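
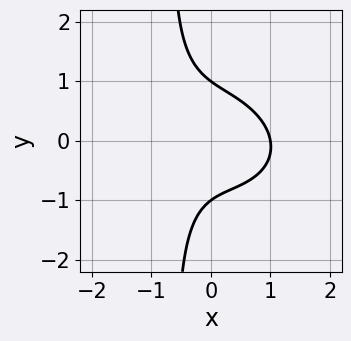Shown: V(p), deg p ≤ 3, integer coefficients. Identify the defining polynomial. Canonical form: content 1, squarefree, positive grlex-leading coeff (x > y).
2*x^3 + x^2*y + 3*x*y^2 + 2*y^2 - 2

(a) The degree is 3 — no degree-2 curve has this shape.
(b) Checking where it meets the axes: among the integer gridlines, it crosses the y-axis at y ∈ {-1, 1}; it meets the x-axis at x = 1 (among the integer gridlines).
(c) Fitting integer coefficients to these (and the overall shape) gives p.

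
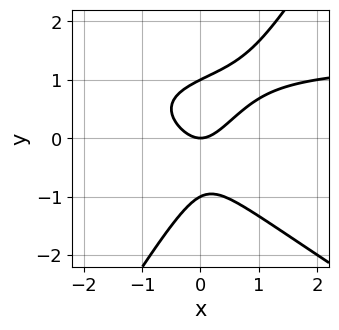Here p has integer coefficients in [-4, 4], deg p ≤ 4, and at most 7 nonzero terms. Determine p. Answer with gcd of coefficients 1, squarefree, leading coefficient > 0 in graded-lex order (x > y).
2*x^2*y + 2*x*y^2 - 2*y^3 - 3*x^2 + 2*y

The degree is 3 — the shape is more complex than any degree-2 curve.
Observable constraints: it meets the x-axis at x = 0 (among the integer gridlines); among the integer gridlines, it crosses the y-axis at y ∈ {-1, 0, 1}.
Assembling these constraints gives the stated polynomial.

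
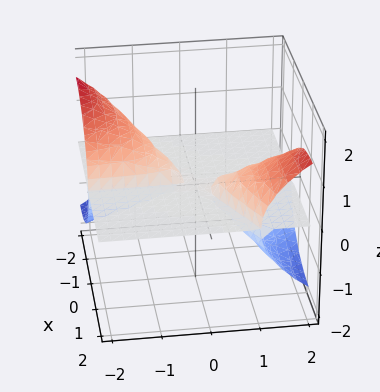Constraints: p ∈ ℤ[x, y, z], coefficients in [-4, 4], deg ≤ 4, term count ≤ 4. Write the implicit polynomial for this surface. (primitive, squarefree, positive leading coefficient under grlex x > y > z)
x^2*z - 2*x*y*z + 2*z^3

I count 3 distinct pieces. Treating them together as one polynomial.
deg p = 3. A generic line meets the surface in up to 3 points.
Against the integer gridlines: every point of the x-axis in the box is on the surface; the visible y-axis segment lies entirely on the surface; one z-axis crossing is at z = 0.
Together with the visible shape, these determine p as stated.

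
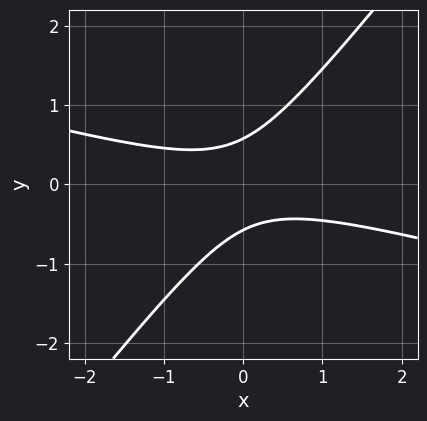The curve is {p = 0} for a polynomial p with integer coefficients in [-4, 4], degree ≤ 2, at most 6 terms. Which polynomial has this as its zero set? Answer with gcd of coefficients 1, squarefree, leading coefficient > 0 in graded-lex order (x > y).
x^2 + 3*x*y - 3*y^2 + 1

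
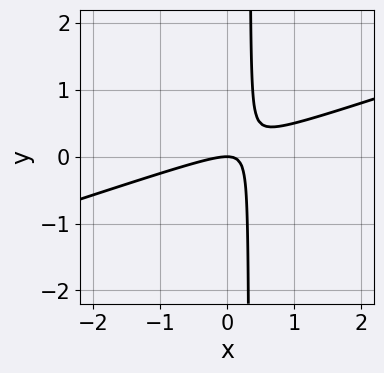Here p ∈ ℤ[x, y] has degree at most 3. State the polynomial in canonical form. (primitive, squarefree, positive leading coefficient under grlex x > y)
deg p = 2.
From the visible intercepts: one x-axis crossing is at x = 0; it meets the y-axis at y = 0 (among the integer gridlines).
Fitting integer coefficients to these (and the overall shape) gives p.

x^2 - 3*x*y + y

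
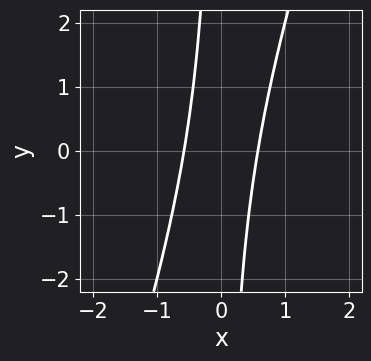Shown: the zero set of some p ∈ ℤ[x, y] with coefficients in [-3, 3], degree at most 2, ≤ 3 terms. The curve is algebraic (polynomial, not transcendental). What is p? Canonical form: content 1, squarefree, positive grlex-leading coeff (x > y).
3*x^2 - x*y - 1

1. deg p = 2. No degree-1 curve has this shape.
2. From the axis intercepts and sections: the curve avoids every integer y-axis point in the box.
3. Fitting integer coefficients to these (and the overall shape) gives p.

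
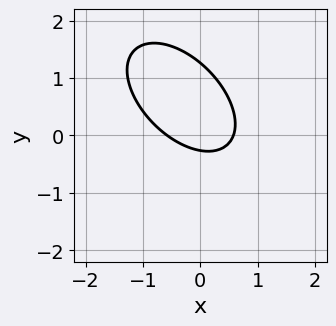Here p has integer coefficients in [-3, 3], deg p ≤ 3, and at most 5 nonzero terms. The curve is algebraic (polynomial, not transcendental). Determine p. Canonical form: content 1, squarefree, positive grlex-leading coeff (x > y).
3*x^2 + 3*x*y + 3*y^2 - 3*y - 1

1. deg p = 2. No degree-1 curve has this shape.
2. Putting this together gives p.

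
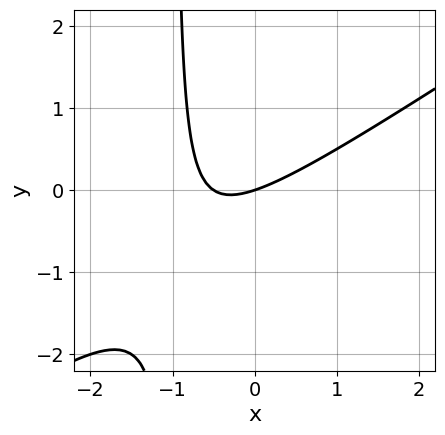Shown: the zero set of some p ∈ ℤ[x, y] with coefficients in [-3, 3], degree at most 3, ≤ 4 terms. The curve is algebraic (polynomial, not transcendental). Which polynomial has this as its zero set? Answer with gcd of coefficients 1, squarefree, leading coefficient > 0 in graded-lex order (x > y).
deg p = 2.
Reading off the gridlines: it crosses the x-axis at the gridline x = 0; it meets the y-axis at y = 0 (among the integer gridlines).
These observations pin down the coefficients.

2*x^2 - 3*x*y + x - 3*y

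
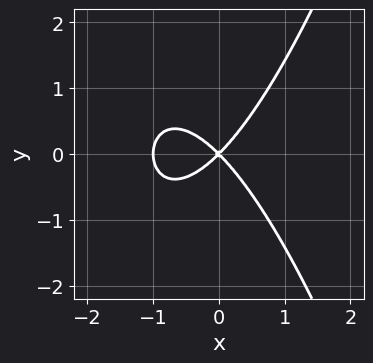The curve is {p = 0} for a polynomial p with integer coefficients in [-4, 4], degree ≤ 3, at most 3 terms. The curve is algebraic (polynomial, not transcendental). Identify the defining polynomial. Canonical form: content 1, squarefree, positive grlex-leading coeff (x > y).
1. Degree: the shape is more complex than any degree-2 curve, so deg p = 3.
2. Symmetries: the y ↦ −y reflection is a symmetry, so y appears only in even powers.
3. From the axis intercepts and sections: the x-axis gridline crossings are at x ∈ {-1, 0}; it meets the y-axis at y = 0 (among the integer gridlines).
4. Assembling these constraints gives the stated polynomial.

x^3 + x^2 - y^2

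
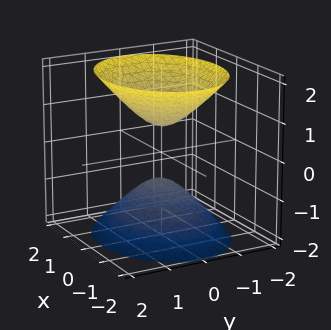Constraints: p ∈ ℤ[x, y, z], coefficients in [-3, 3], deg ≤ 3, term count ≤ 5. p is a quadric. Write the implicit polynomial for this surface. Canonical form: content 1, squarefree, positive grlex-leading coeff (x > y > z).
2*x^2 + 3*y^2 - 2*z^2 + 1

The picture has 2 separate pieces. Treating them together as one polynomial.
deg p = 2. Two sheets facing apart; a quadric.
Symmetries: it's symmetric under x → −x, forcing even powers of x; it's symmetric under y → −y, forcing even powers of y; it's symmetric under z → −z, forcing even powers of z.
Against the integer gridlines: it misses every integer gridline on the x-axis; the surface avoids every integer y-axis point in the box.
Fitting integer coefficients to these (and the overall shape) gives p.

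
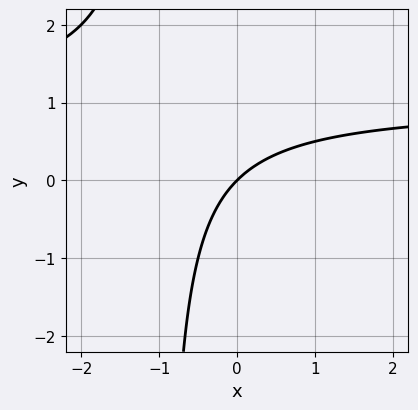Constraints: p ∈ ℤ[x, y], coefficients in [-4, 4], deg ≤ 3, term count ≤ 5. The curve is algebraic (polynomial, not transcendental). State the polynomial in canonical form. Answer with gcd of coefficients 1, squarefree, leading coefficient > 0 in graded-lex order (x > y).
x*y - x + y

(a) deg p = 2. The shape is more complex than any degree-1 curve.
(b) From the visible intercepts: one y-axis crossing is at y = 0; it crosses the x-axis at the gridline x = 0.
(c) Fitting integer coefficients to these (and the overall shape) gives p.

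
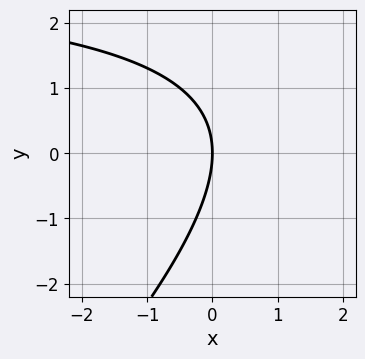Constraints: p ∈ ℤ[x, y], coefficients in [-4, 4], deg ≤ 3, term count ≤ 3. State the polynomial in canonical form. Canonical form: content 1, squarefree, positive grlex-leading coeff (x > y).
x*y - y^2 - 3*x

1. Degree: the shape is more complex than any degree-1 curve, so deg p = 2.
2. Reading off the gridlines: one y-axis crossing is at y = 0; one x-axis crossing is at x = 0.
3. Fitting integer coefficients to these (and the overall shape) gives p.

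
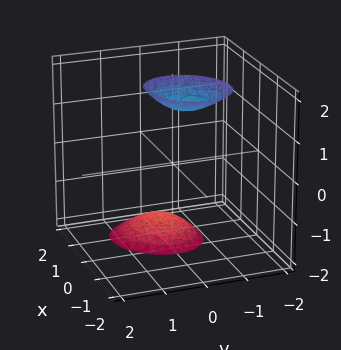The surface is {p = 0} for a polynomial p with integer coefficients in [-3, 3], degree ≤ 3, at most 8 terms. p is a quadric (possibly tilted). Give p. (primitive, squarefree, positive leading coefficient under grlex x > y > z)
I count 2 distinct pieces. They look like related sheets of one shape, so recover p as a whole.
deg p = 2. No degree-1 surface has this shape.
From the visible intercepts: it misses every integer gridline on the y-axis; no x-intercept at any integer in the box.
Together with the visible shape, these determine p as stated.

3*x^2 - x*y + 2*x*z + 3*y^2 - z^2 + 3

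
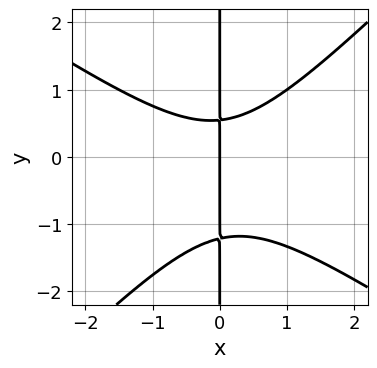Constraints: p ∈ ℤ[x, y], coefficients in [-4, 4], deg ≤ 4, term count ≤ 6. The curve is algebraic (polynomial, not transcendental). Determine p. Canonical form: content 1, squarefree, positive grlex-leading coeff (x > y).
(a) deg p = 3.
(b) From the visible intercepts: every point of the y-axis in the box is on the curve; it crosses the x-axis at the gridline x = 0.
(c) The integer polynomial consistent with all of this is the stated p.

2*x^3 + x^2*y - 3*x*y^2 - 2*x*y + 2*x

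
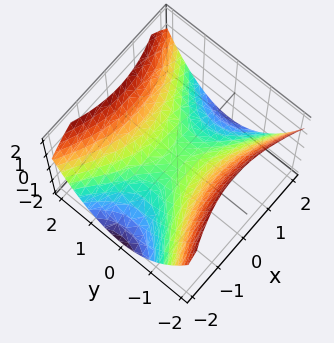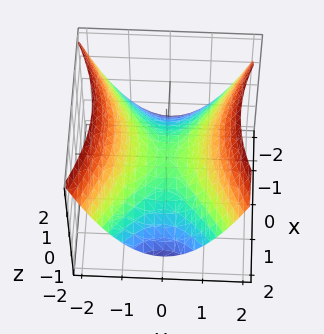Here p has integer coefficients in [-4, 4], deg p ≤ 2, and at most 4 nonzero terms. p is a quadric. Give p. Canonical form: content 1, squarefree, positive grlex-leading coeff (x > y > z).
First, deg p = 2. A saddle surface; a quadric.
Then, symmetries: mirror symmetry y ↦ −y ⇒ only even powers of y; mirror symmetry x ↦ −x ⇒ only even powers of x.
Next, against the integer gridlines: it meets the x-axis at x = 0 (among the integer gridlines); one z-axis crossing is at z = 0; one y-axis crossing is at y = 0.
Finally, solving for integer coefficients yields p as stated.

x^2 - 2*y^2 + 3*z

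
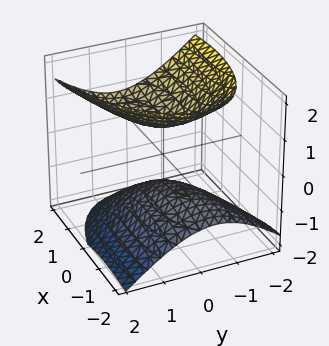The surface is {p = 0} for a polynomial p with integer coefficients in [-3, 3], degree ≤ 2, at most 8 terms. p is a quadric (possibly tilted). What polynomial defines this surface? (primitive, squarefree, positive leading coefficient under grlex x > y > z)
(a) I count 2 distinct pieces.
(b) deg p = 2.
(c) From the axis intercepts and sections: it misses every integer gridline on the y-axis; the surface avoids every integer x-axis point in the box.
(d) Solving for integer coefficients yields p as stated.

x^2 - x*y - 2*x*z + 3*y^2 - 3*z^2 + 2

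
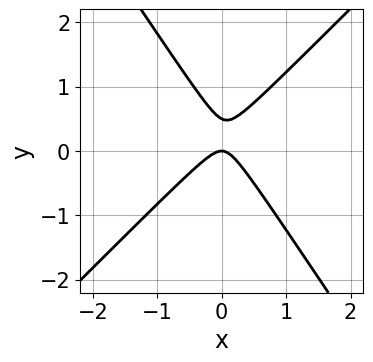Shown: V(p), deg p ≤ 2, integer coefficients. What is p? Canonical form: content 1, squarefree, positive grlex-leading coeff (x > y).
1. Degree: the shape is more complex than any degree-1 curve, so deg p = 2.
2. Checking where it meets the axes: it crosses the x-axis at the gridline x = 0; one y-axis crossing is at y = 0.
3. These observations pin down the coefficients.

3*x^2 - x*y - 2*y^2 + y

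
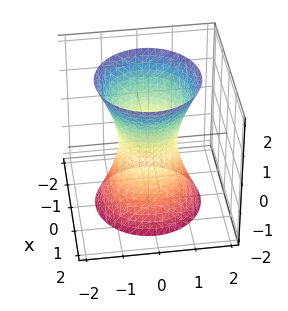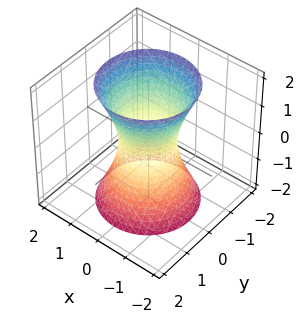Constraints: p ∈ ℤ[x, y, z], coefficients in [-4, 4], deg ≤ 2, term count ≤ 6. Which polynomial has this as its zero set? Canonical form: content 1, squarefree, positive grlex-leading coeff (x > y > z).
3*x^2 + 3*y^2 - z^2 - 2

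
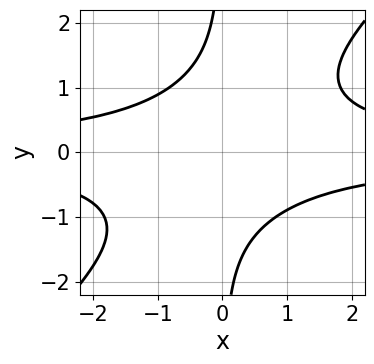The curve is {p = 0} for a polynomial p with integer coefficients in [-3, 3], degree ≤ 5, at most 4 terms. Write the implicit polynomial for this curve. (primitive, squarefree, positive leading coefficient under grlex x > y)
2*x^2*y^2 - 2*x*y^3 - 3

1. Degree: no degree-3 curve has this shape, so deg p = 4.
2. From the axis intercepts and sections: no x-intercept at any integer in the box; the curve avoids every integer y-axis point in the box.
3. Fitting integer coefficients to these (and the overall shape) gives p.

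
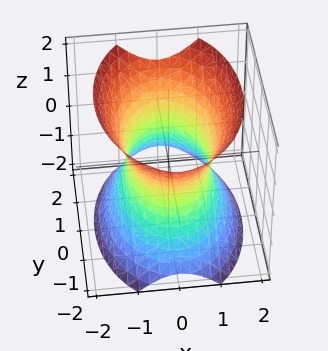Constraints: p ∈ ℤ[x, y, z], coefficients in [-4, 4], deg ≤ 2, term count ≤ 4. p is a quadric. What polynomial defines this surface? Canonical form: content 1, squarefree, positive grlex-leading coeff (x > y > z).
(a) deg p = 2.
(b) Symmetries: it's symmetric under x → −x, forcing even powers of x; it's symmetric under z → −z, forcing even powers of z; mirror symmetry y ↦ −y ⇒ only even powers of y.
(c) Against the integer gridlines: among the integer gridlines, it crosses the x-axis at x ∈ {-1, 1}; no z-intercept at any integer in the box.
(d) Putting this together gives p.

2*x^2 + y^2 - z^2 - 2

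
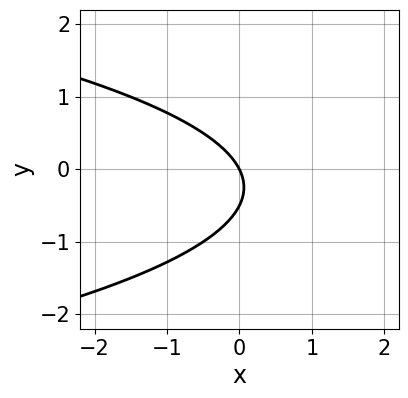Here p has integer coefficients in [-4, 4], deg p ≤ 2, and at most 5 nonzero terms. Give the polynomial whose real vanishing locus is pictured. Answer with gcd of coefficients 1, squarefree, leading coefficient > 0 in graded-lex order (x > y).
2*y^2 + 2*x + y

(a) deg p = 2.
(b) Reading off the gridlines: one y-axis crossing is at y = 0; it crosses the x-axis at the gridline x = 0.
(c) Matching integer coefficients to the picture gives p.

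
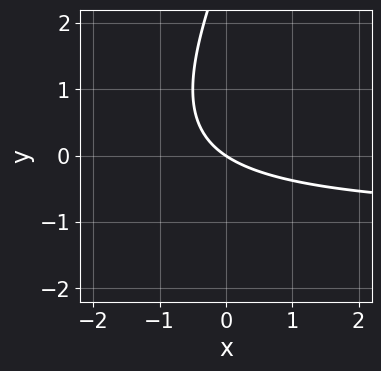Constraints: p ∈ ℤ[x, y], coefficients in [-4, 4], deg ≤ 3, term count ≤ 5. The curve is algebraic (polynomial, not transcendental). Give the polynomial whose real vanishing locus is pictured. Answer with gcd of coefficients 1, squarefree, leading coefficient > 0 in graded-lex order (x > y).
The degree is 2 — a generic line meets the curve in up to 2 points.
Against the integer gridlines: one x-axis crossing is at x = 0; it meets the y-axis at y = 0 (among the integer gridlines).
Together with the visible shape, these determine p as stated.

2*x*y - y^2 + 2*x + 3*y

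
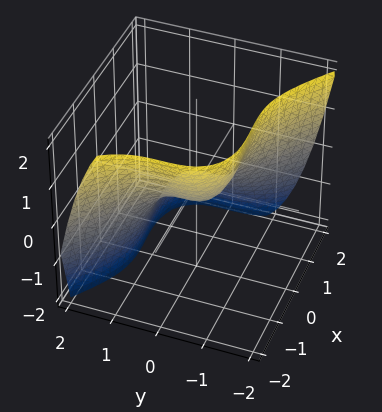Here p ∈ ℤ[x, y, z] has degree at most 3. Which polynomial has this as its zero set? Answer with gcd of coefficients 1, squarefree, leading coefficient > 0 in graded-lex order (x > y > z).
2*x^3 + x^2*z + 3*y^3 + 3*z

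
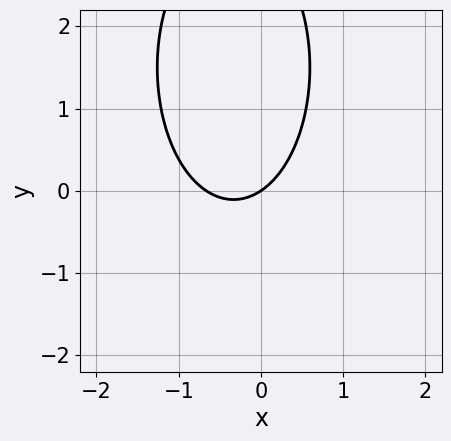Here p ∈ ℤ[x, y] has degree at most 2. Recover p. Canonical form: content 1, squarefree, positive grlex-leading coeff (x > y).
(a) deg p = 2. No degree-1 curve has this shape.
(b) Reading off the gridlines: one x-axis crossing is at x = 0; it crosses the y-axis at the gridline y = 0.
(c) Putting this together gives p.

3*x^2 + y^2 + 2*x - 3*y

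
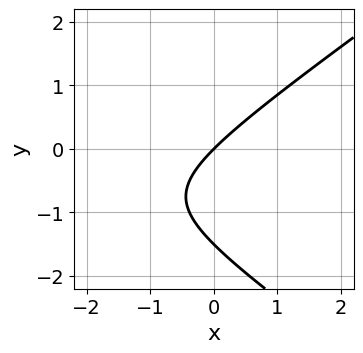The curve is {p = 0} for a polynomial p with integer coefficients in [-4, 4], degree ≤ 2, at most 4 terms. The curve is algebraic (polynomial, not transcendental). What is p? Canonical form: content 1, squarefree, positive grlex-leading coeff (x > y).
x^2 - 2*y^2 + 3*x - 3*y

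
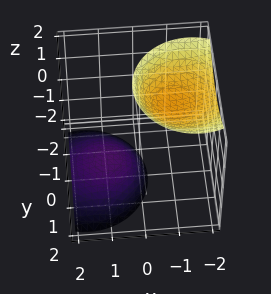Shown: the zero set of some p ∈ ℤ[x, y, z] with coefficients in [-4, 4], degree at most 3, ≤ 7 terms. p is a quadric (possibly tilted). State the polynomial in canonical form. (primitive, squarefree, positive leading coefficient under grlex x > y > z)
1. I count 2 distinct pieces. Treating them together as one polynomial.
2. Degree: a generic line meets the surface in up to 2 points, so deg p = 2.
3. Against the integer gridlines: no y-intercept at any integer in the box; no x-intercept at any integer in the box.
4. Fitting integer coefficients to these (and the overall shape) gives p.

2*x^2 + 3*x*z + 2*y^2 - z^2 + 3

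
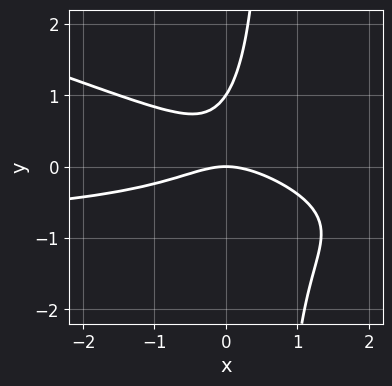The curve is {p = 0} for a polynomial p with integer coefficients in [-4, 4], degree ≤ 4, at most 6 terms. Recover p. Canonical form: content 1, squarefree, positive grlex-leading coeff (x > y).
First, degree: no degree-2 curve has this shape, so deg p = 3.
Next, reading off the gridlines: one x-axis crossing is at x = 0; among the integer gridlines, it crosses the y-axis at y ∈ {0, 1}.
Finally, the integer polynomial consistent with all of this is the stated p.

x^2*y + 3*x*y^2 + x^2 - 2*y^2 + 2*y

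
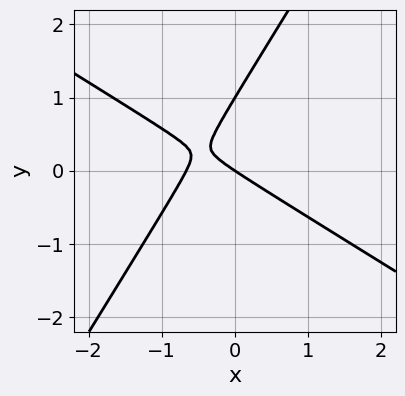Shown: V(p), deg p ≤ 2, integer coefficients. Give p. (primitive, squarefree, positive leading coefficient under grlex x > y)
(a) The degree is 2 — no degree-1 curve has this shape.
(b) Observable constraints: it crosses the x-axis at the gridline x = 0; the y-axis gridline crossings are at y ∈ {0, 1}.
(c) Putting this together gives p.

3*x^2 + 3*x*y - 3*y^2 + 2*x + 3*y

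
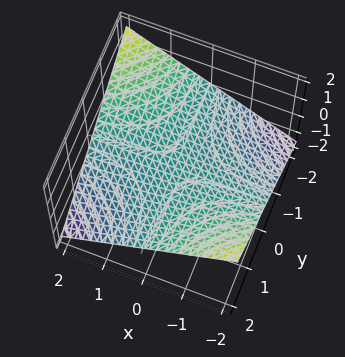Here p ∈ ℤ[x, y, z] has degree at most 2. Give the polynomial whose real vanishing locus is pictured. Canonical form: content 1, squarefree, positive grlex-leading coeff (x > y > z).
x*y + 3*z

First, the degree is 2 — a saddle surface; a quadric.
Then, from the axis intercepts and sections: one z-axis crossing is at z = 0; every point of the x-axis in the box is on the surface; every point of the y-axis in the box is on the surface.
Finally, fitting integer coefficients to these (and the overall shape) gives p.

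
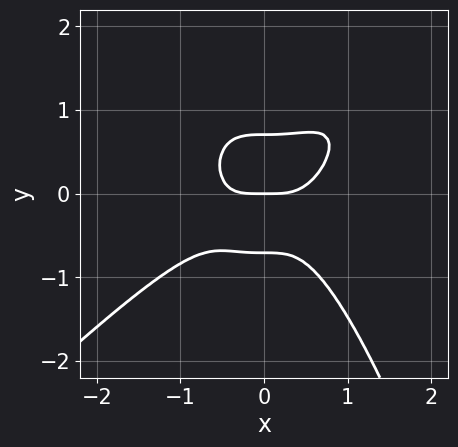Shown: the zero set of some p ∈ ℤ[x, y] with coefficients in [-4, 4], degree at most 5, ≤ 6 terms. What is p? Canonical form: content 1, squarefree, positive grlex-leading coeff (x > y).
(a) Degree: no degree-3 curve has this shape, so deg p = 4.
(b) From the axis intercepts and sections: it crosses the y-axis at the gridline y = 0; it crosses the x-axis at the gridline x = 0.
(c) Together with the visible shape, these determine p as stated.

2*x^4 - 2*x^3*y + 2*y^3 - y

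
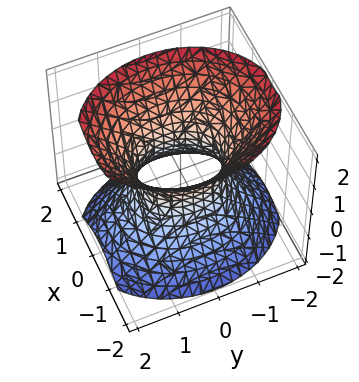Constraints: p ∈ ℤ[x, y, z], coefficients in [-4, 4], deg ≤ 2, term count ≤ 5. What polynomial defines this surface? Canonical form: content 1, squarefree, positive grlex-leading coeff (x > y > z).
(a) The degree is 2 — one connected sheet with a waist; a quadric.
(b) Symmetries: it's symmetric under x → −x, forcing even powers of x; it's symmetric under y → −y, forcing even powers of y; the z ↦ −z reflection is a symmetry, so z appears only in even powers.
(c) Checking where it meets the axes: the y-axis gridline crossings are at y ∈ {-1, 1}; it misses every integer gridline on the z-axis.
(d) Solving for integer coefficients yields p as stated.

3*x^2 + 2*y^2 - 2*z^2 - 2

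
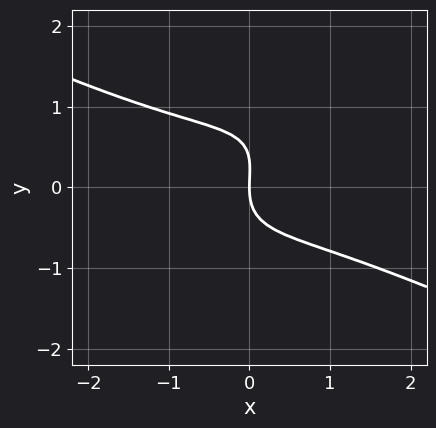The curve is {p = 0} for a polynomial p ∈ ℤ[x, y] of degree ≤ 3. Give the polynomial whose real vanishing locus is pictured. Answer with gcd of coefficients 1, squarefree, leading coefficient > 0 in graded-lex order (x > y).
x^3 - 3*x*y^2 + 3*y^3 - y^2 + 3*x

1. The degree is 3 — a generic line meets the curve in up to 3 points.
2. Reading off the gridlines: it crosses the y-axis at the gridline y = 0; it meets the x-axis at x = 0 (among the integer gridlines).
3. Fitting integer coefficients to these (and the overall shape) gives p.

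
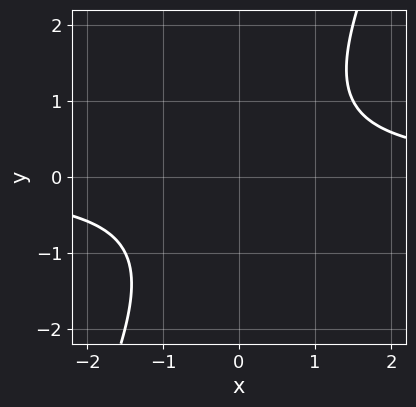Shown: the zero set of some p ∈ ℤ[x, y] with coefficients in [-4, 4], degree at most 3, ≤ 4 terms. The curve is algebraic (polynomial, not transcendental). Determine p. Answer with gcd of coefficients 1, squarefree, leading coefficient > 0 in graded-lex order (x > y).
deg p = 2.
From the visible intercepts: the curve avoids every integer y-axis point in the box; it misses every integer gridline on the x-axis.
Assembling these constraints gives the stated polynomial.

2*x*y - y^2 - 2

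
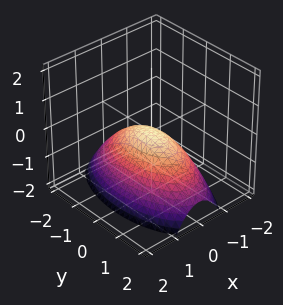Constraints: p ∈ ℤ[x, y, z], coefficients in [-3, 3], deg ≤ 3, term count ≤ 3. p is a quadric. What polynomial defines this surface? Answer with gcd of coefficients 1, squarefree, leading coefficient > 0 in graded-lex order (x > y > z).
3*x^2 + y^2 + 3*z

The degree is 2 — a paraboloid; a quadric.
Symmetries: mirror symmetry y ↦ −y ⇒ only even powers of y; mirror symmetry x ↦ −x ⇒ only even powers of x.
From the axis intercepts and sections: one z-axis crossing is at z = 0; it crosses the x-axis at the gridline x = 0.
Together with the visible shape, these determine p as stated.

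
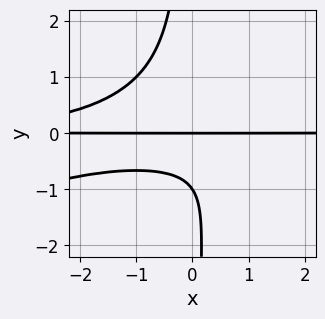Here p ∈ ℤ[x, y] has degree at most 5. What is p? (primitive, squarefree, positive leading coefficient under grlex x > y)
x^2*y^2 - 3*x*y^3 - 2*y^2 - 2*y

The degree is 4 — a generic line meets the curve in up to 4 points.
Checking where it meets the axes: among the integer gridlines, it crosses the y-axis at y ∈ {-1, 0}; the visible x-axis segment lies entirely on the curve.
Assembling these constraints gives the stated polynomial.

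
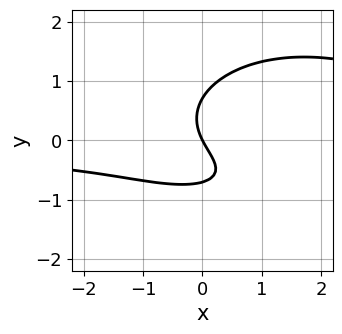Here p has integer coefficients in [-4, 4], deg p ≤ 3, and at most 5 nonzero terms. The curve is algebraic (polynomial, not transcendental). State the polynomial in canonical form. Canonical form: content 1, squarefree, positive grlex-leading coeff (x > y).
(a) deg p = 3. No degree-2 curve has this shape.
(b) Reading off the gridlines: it meets the x-axis at x = 0 (among the integer gridlines); it crosses the y-axis at the gridline y = 0.
(c) Putting this together gives p.

x^2*y + 2*y^3 - 2*x*y - 2*x - y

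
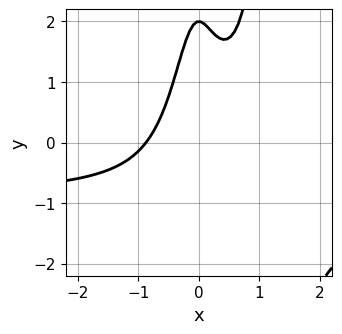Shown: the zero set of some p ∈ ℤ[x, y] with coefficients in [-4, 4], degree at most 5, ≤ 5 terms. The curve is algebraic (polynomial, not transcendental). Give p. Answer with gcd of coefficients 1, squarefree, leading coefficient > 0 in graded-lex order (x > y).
3*x^3*y + 3*x^3 - 3*x^2*y - y + 2

(a) deg p = 4. The shape is more complex than any degree-3 curve.
(b) Checking where it meets the axes: it crosses the y-axis at the gridline y = 2.
(c) Assembling these constraints gives the stated polynomial.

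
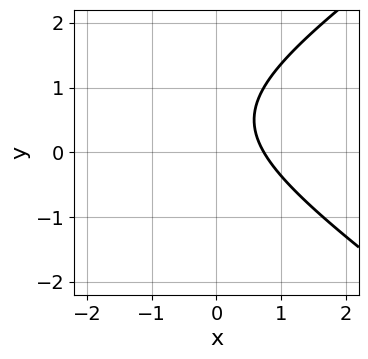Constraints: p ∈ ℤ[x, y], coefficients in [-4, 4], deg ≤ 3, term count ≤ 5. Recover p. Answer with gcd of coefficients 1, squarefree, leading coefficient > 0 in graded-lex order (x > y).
x^2 - 2*y^2 + 2*x + 2*y - 2

The degree is 2 — no degree-1 curve has this shape.
Against the integer gridlines: it misses every integer gridline on the y-axis.
Matching integer coefficients to the picture gives p.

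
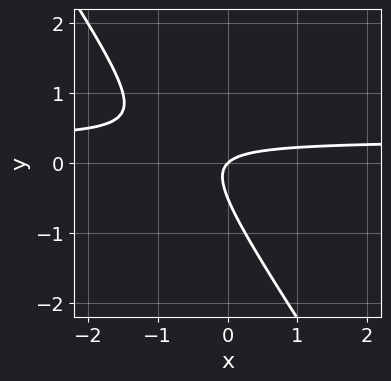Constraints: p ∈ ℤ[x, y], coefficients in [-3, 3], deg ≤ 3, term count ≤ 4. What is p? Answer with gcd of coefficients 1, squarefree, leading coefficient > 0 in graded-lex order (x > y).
1. Degree: a generic line meets the curve in up to 2 points, so deg p = 2.
2. Reading off the gridlines: it crosses the x-axis at the gridline x = 0; it crosses the y-axis at the gridline y = 0.
3. These observations pin down the coefficients.

3*x*y + 2*y^2 - x + y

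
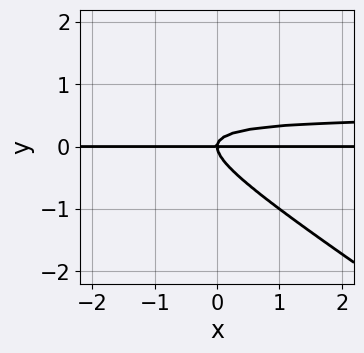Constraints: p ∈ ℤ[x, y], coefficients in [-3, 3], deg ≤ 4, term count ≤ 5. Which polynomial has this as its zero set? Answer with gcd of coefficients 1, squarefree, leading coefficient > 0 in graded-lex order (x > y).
2*x*y^2 + 3*y^3 - x*y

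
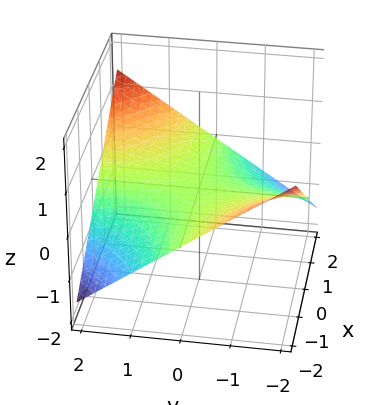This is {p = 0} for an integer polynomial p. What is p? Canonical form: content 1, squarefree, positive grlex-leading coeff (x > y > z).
deg p = 2. A hyperbolic paraboloid; a quadric.
Checking where it meets the axes: every point of the x-axis in the box is on the surface; the visible y-axis segment lies entirely on the surface; it meets the z-axis at z = 0 (among the integer gridlines).
The integer polynomial consistent with all of this is the stated p.

x*y - 3*z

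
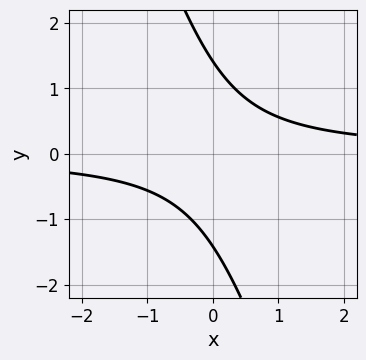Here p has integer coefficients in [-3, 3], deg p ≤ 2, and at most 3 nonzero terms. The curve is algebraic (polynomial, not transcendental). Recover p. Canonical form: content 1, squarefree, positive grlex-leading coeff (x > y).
First, deg p = 2.
Next, checking where it meets the axes: no x-intercept at any integer in the box.
Finally, putting this together gives p.

3*x*y + y^2 - 2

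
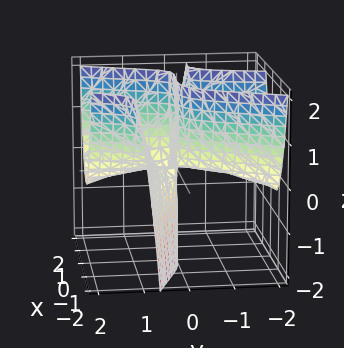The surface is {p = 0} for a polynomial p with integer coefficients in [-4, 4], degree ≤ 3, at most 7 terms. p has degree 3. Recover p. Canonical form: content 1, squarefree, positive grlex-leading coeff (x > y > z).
x^3 + 3*x^2*y - 2*x*y^2 - x^2 - 3*y*z

(a) deg p = 3.
(b) Reading off the gridlines: every point of the y-axis in the box is on the surface; every point of the z-axis in the box is on the surface; it meets the x-axis at x = 1 (among the integer gridlines).
(c) Putting this together gives p.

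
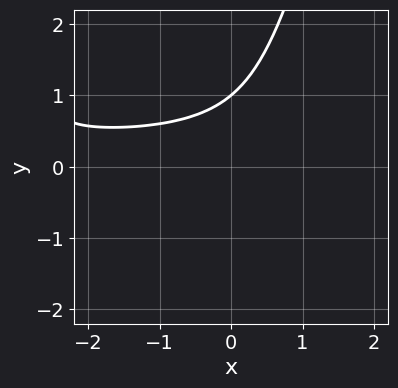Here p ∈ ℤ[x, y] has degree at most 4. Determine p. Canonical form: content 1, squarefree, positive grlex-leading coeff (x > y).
(a) The degree is 4 — a generic line meets the curve in up to 4 points.
(b) Reading off the gridlines: one y-axis crossing is at y = 1; no x-intercept at any integer in the box.
(c) Assembling these constraints gives the stated polynomial.

2*x^2*y^2 + 3*x*y^2 - 2*y^3 + 2*x*y + 2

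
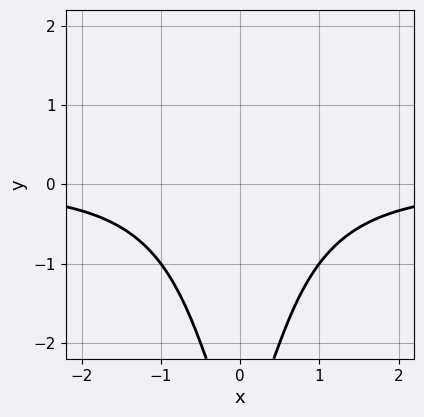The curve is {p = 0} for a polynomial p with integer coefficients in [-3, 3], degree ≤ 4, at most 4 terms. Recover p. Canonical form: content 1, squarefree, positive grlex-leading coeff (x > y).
2*x^2*y + y + 3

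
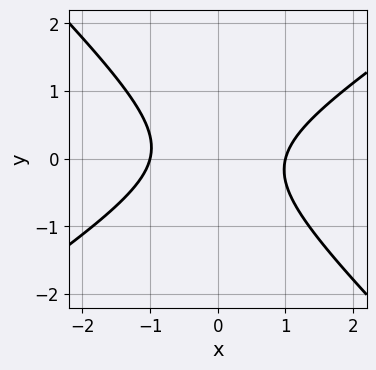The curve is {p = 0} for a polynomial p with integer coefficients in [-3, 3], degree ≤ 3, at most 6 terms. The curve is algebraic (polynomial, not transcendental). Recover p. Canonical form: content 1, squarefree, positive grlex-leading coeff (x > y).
2*x^2 - x*y - 3*y^2 - 2

First, the degree is 2 — a generic line meets the curve in up to 2 points.
Then, from the visible intercepts: no y-intercept at any integer in the box; among the integer gridlines, it crosses the x-axis at x ∈ {-1, 1}.
Finally, solving for integer coefficients yields p as stated.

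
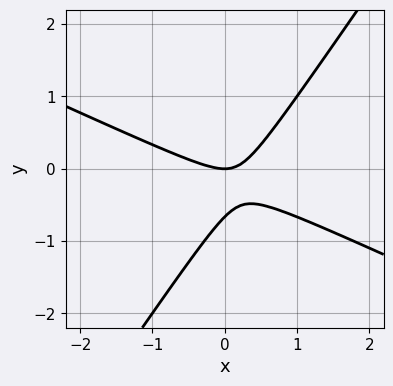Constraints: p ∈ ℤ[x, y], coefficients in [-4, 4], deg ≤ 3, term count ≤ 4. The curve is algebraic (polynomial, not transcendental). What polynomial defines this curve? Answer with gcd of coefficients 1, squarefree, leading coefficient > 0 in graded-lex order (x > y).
1. Degree: a generic line meets the curve in up to 2 points, so deg p = 2.
2. From the visible intercepts: it crosses the x-axis at the gridline x = 0; it meets the y-axis at y = 0 (among the integer gridlines).
3. The integer polynomial consistent with all of this is the stated p.

2*x^2 + 3*x*y - 3*y^2 - 2*y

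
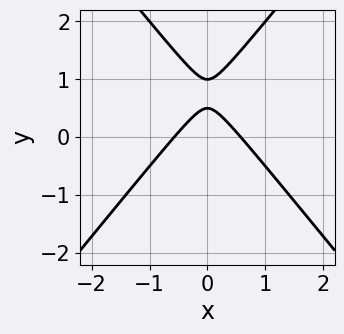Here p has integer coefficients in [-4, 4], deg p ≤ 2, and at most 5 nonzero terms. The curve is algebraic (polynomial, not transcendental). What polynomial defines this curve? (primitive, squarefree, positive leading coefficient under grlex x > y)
(a) deg p = 2.
(b) Symmetries: it's symmetric under x → −x, forcing even powers of x.
(c) Against the integer gridlines: one y-axis crossing is at y = 1.
(d) These observations pin down the coefficients.

3*x^2 - 2*y^2 + 3*y - 1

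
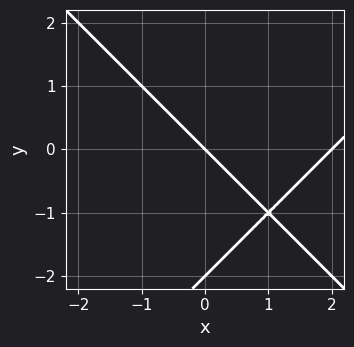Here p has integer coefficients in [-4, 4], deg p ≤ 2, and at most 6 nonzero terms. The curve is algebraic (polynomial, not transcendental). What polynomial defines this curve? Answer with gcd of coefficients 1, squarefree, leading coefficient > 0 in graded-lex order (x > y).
x^2 - y^2 - 2*x - 2*y

First, the degree is 2 — the shape is more complex than any degree-1 curve.
Next, checking where it meets the axes: the x-axis gridline crossings are at x ∈ {0, 2}; the y-axis gridline crossings are at y ∈ {-2, 0}.
Finally, these observations pin down the coefficients.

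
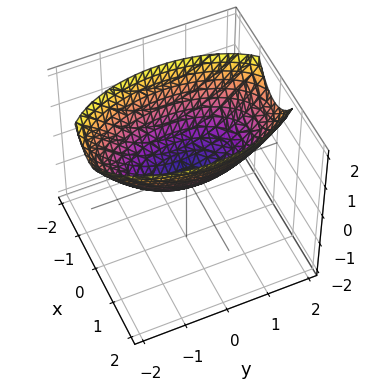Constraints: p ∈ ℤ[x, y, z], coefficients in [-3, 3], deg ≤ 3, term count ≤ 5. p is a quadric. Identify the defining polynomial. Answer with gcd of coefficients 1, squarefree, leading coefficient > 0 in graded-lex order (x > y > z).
(a) deg p = 2. A paraboloid; a quadric.
(b) Symmetries: mirror symmetry y ↦ −y ⇒ only even powers of y; the x ↦ −x reflection is a symmetry, so x appears only in even powers.
(c) From the visible intercepts: one x-axis crossing is at x = 0; it crosses the z-axis at the gridline z = 0; it crosses the y-axis at the gridline y = 0.
(d) Fitting integer coefficients to these (and the overall shape) gives p.

3*x^2 + y^2 - 3*z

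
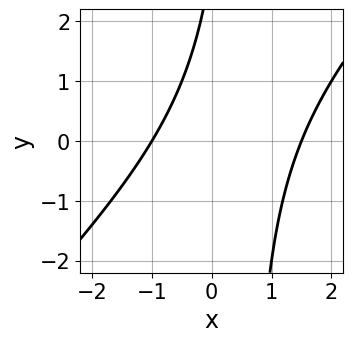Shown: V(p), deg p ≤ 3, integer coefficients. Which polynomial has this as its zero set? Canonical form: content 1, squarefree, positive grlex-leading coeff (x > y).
2*x^2 - 2*x*y - x + y - 3

1. Degree: no degree-1 curve has this shape, so deg p = 2.
2. From the axis intercepts and sections: the curve avoids every integer y-axis point in the box; one x-axis crossing is at x = -1.
3. Solving for integer coefficients yields p as stated.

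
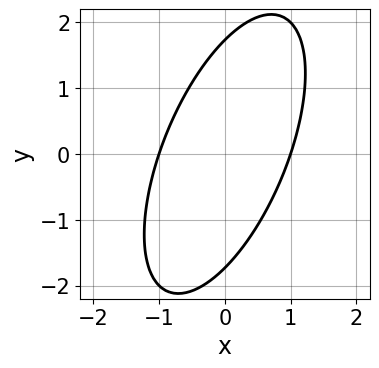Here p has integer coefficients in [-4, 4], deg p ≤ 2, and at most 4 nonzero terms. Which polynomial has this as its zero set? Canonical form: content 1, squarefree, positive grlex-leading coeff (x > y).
The degree is 2 — no degree-1 curve has this shape.
Reading off the gridlines: among the integer gridlines, it crosses the x-axis at x ∈ {-1, 1}.
Solving for integer coefficients yields p as stated.

3*x^2 - 2*x*y + y^2 - 3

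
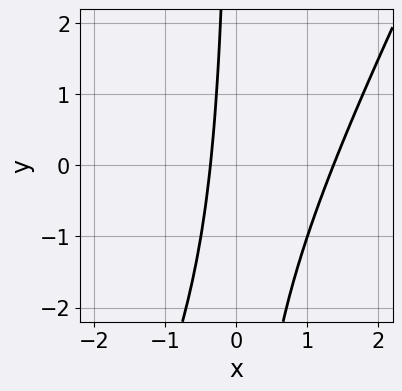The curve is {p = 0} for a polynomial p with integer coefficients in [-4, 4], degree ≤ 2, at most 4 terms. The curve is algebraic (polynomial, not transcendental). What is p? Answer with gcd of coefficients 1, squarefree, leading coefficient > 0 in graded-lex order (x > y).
1. The degree is 2 — no degree-1 curve has this shape.
2. Against the integer gridlines: no y-intercept at any integer in the box.
3. The integer polynomial consistent with all of this is the stated p.

2*x^2 - x*y - 2*x - 1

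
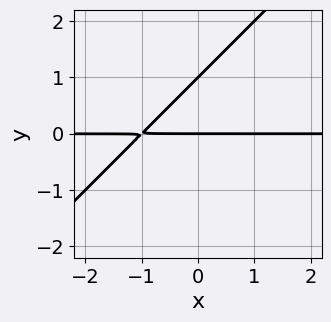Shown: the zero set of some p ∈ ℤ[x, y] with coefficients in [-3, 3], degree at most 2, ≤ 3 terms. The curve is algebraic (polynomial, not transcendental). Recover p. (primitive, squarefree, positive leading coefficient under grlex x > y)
x*y - y^2 + y

1. deg p = 2. The shape is more complex than any degree-1 curve.
2. From the axis intercepts and sections: among the integer gridlines, it crosses the y-axis at y ∈ {0, 1}; the visible x-axis segment lies entirely on the curve.
3. Putting this together gives p.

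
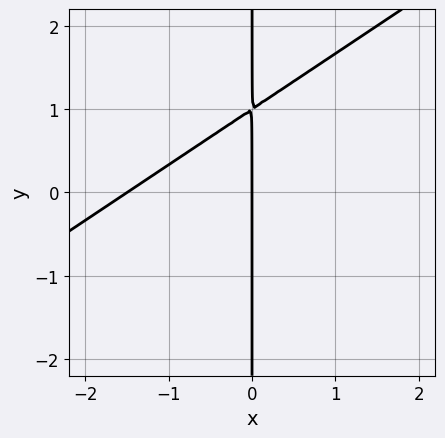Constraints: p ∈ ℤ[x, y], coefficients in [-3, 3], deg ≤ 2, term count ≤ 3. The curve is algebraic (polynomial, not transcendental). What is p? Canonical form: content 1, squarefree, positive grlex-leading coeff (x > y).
First, the degree is 2 — a generic line meets the curve in up to 2 points.
Next, checking where it meets the axes: it meets the x-axis at x = 0 (among the integer gridlines); the visible y-axis segment lies entirely on the curve.
Finally, these observations pin down the coefficients.

2*x^2 - 3*x*y + 3*x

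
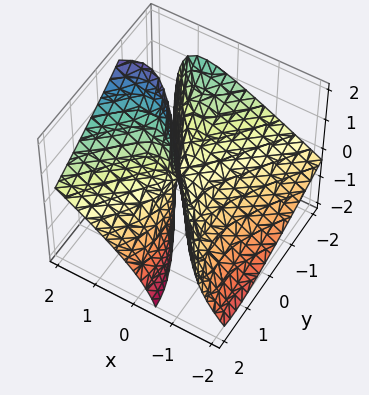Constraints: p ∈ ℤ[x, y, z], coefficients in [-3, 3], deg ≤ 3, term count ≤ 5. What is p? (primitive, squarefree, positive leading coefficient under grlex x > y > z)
Degree: no degree-1 surface has this shape, so deg p = 2.
Observable constraints: one y-axis crossing is at y = 0; one z-axis crossing is at z = 0.
Putting this together gives p.

2*x^2 - 3*x*z - y^2 - 2*y*z + z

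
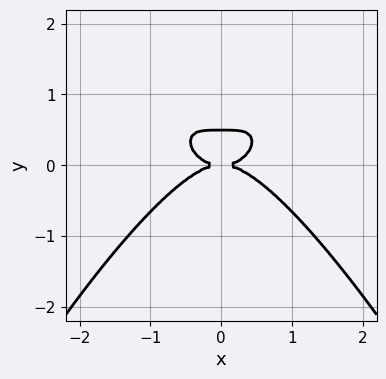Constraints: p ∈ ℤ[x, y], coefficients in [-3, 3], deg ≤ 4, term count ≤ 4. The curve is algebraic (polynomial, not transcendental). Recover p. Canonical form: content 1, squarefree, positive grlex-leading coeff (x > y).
x^4 + 2*y^3 - y^2

deg p = 4. A generic line meets the curve in up to 4 points.
Symmetries: mirror symmetry x ↦ −x ⇒ only even powers of x.
Observable constraints: it meets the y-axis at y = 0 (among the integer gridlines); one x-axis crossing is at x = 0.
These observations pin down the coefficients.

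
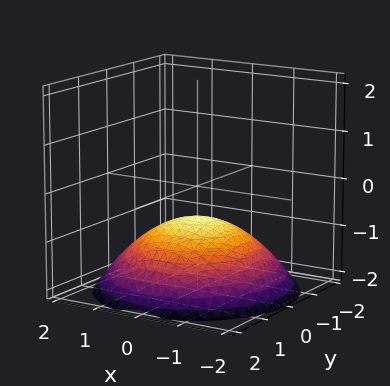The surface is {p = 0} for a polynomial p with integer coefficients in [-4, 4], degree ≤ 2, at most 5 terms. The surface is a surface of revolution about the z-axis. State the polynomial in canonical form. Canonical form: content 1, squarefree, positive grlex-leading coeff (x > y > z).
deg p = 2. A generic line meets the surface in up to 2 points.
Symmetries: the surface is invariant under rotation about z: p = q(x² + y², z).
Observable constraints: a circular section at z = -1 has radius exactly 1; no x-intercept at any integer in the box; no y-intercept at any integer in the box.
Putting this together gives p.

x^2 + y^2 + 3*z + 2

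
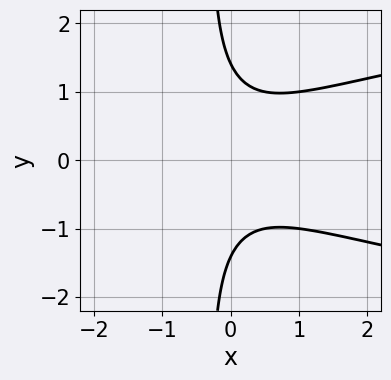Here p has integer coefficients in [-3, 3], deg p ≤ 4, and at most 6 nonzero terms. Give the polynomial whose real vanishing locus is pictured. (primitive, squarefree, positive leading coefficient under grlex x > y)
3*x*y^2 - 2*x^2 + y^2 - 2

Degree: no degree-2 curve has this shape, so deg p = 3.
Symmetries: the y ↦ −y reflection is a symmetry, so y appears only in even powers.
Checking where it meets the axes: no x-intercept at any integer in the box.
Assembling these constraints gives the stated polynomial.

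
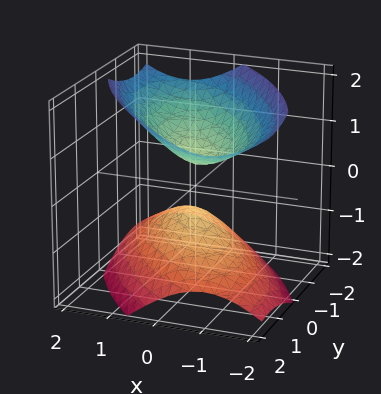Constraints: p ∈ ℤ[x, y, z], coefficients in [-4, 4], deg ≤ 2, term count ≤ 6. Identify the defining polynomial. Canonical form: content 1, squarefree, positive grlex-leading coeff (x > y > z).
1. The picture has 2 separate pieces.
2. deg p = 2.
3. Checking where it meets the axes: it misses every integer gridline on the x-axis; no y-intercept at any integer in the box.
4. These observations pin down the coefficients.

3*x^2 + 3*x*y + 2*y^2 - 3*z^2 + 1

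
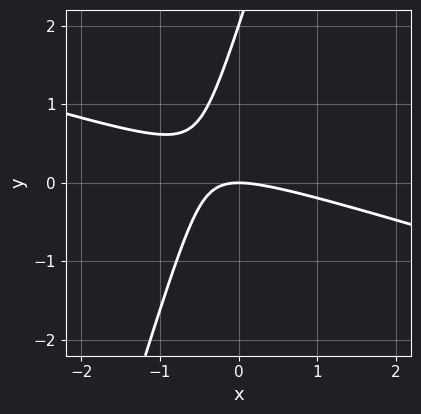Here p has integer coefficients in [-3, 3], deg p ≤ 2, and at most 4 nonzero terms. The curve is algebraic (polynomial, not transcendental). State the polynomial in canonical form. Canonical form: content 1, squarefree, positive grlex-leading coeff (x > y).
(a) Degree: the shape is more complex than any degree-1 curve, so deg p = 2.
(b) From the visible intercepts: among the integer gridlines, it crosses the y-axis at y ∈ {0, 2}; it crosses the x-axis at the gridline x = 0.
(c) The integer polynomial consistent with all of this is the stated p.

x^2 + 3*x*y - y^2 + 2*y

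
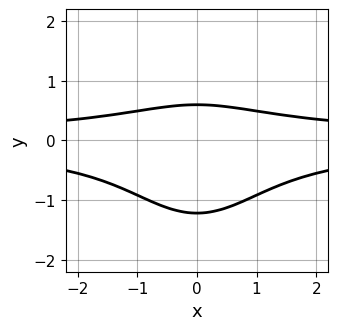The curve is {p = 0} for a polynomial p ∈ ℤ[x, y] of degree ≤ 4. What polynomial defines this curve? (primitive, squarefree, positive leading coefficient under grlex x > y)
3*x^2*y^2 + y^4 + 3*y^2 + 3*y - 3

1. Degree: a generic line meets the curve in up to 4 points, so deg p = 4.
2. Symmetries: mirror symmetry x ↦ −x ⇒ only even powers of x.
3. Reading off the gridlines: the curve avoids every integer x-axis point in the box.
4. Solving for integer coefficients yields p as stated.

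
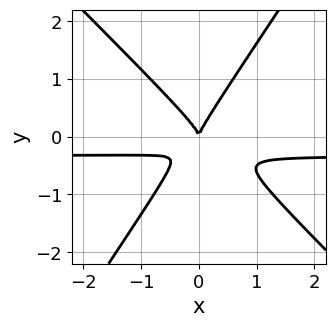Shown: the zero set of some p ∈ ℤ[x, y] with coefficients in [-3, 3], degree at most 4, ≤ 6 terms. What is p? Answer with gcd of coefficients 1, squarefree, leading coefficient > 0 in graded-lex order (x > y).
The degree is 3 — a generic line meets the curve in up to 3 points.
Checking where it meets the axes: one y-axis crossing is at y = 0; it crosses the x-axis at the gridline x = 0.
Together with the visible shape, these determine p as stated.

3*x^2*y + x*y^2 - 2*y^3 + x^2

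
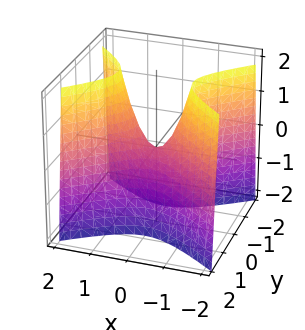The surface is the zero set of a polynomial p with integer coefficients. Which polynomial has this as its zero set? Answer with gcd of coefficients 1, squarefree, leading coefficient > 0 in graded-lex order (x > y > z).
deg p = 2. A saddle surface; a quadric.
Symmetries: the y ↦ −y reflection is a symmetry, so y appears only in even powers; the x ↦ −x reflection is a symmetry, so x appears only in even powers.
Observable constraints: it crosses the x-axis at the gridline x = 0; one y-axis crossing is at y = 0; it crosses the z-axis at the gridline z = 0.
Putting this together gives p.

2*x^2 - 3*y^2 - z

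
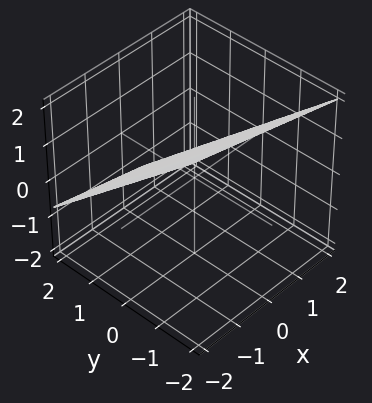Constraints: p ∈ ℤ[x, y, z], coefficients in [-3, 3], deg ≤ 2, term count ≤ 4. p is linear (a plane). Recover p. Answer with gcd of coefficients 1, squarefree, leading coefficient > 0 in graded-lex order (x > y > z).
First, deg p = 1.
Next, from the visible intercepts: it crosses the x-axis at the gridline x = 2.
Finally, fitting integer coefficients to these (and the overall shape) gives p.

x + 3*y + 3*z - 2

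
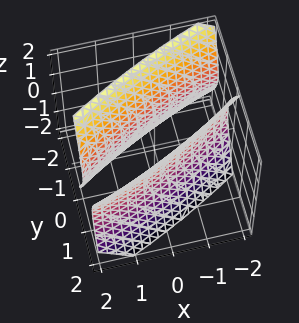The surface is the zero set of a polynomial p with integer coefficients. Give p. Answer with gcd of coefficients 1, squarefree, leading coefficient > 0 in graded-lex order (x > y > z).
There are 2 components. They look like related sheets of one shape, so recover p as a whole.
deg p = 2. The shape is more complex than any degree-1 surface.
Reading off the gridlines: it misses every integer gridline on the z-axis.
The integer polynomial consistent with all of this is the stated p.

x^2 - 3*x*y + 3*y^2 - z^2 - 2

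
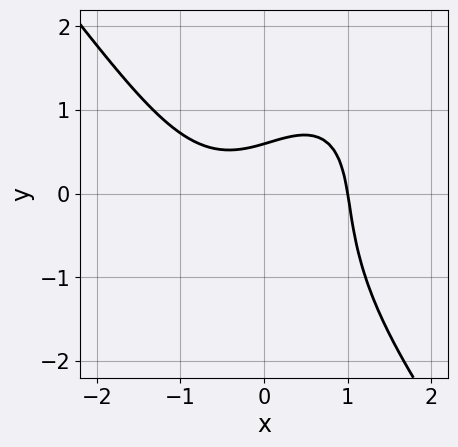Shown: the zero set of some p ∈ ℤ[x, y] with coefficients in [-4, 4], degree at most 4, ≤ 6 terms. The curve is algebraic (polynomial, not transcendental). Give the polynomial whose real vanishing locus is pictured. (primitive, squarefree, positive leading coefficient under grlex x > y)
2*x^3 + y^3 - 2*x*y + 3*y - 2

(a) Degree: a generic line meets the curve in up to 3 points, so deg p = 3.
(b) Observable constraints: it meets the x-axis at x = 1 (among the integer gridlines).
(c) The integer polynomial consistent with all of this is the stated p.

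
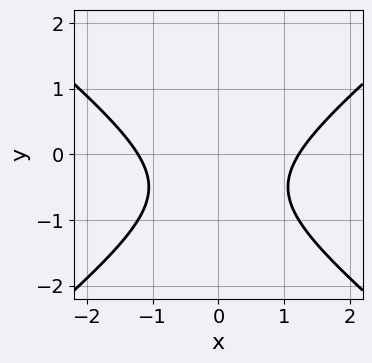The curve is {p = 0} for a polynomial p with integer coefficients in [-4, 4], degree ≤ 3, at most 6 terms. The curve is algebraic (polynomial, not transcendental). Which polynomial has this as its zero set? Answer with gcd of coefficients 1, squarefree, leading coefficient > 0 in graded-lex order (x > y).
1. The degree is 2 — no degree-1 curve has this shape.
2. Symmetries: mirror symmetry x ↦ −x ⇒ only even powers of x.
3. Checking where it meets the axes: it misses every integer gridline on the y-axis.
4. The integer polynomial consistent with all of this is the stated p.

2*x^2 - 3*y^2 - 3*y - 3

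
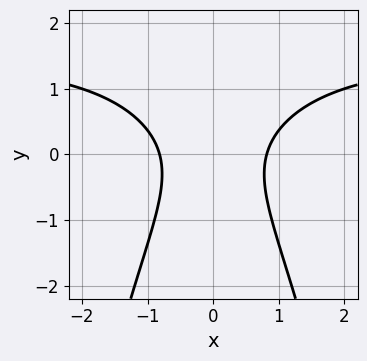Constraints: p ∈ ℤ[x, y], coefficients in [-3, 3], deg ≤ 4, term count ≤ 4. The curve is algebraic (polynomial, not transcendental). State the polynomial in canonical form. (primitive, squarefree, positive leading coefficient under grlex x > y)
The degree is 3 — a generic line meets the curve in up to 3 points.
Symmetries: the x ↦ −x reflection is a symmetry, so x appears only in even powers.
Observable constraints: the curve avoids every integer y-axis point in the box.
These observations pin down the coefficients.

2*x^2*y - 3*x^2 + 2*y^2 + 2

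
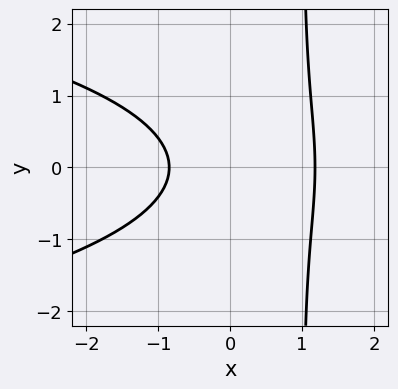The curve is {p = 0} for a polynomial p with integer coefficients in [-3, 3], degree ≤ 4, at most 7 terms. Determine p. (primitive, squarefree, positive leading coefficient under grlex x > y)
(a) Degree: the shape is more complex than any degree-2 curve, so deg p = 3.
(b) Symmetries: it's symmetric under y → −y, forcing even powers of y.
(c) Checking where it meets the axes: the curve avoids every integer y-axis point in the box.
(d) Putting this together gives p.

3*x*y^2 + 3*x^2 - 3*y^2 - x - 3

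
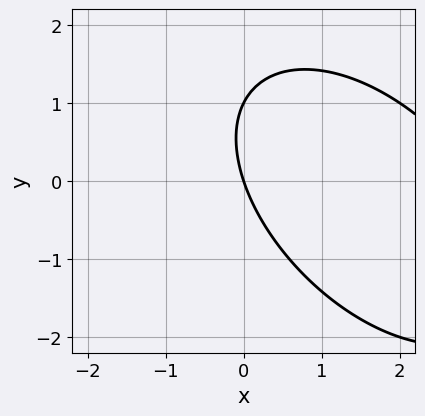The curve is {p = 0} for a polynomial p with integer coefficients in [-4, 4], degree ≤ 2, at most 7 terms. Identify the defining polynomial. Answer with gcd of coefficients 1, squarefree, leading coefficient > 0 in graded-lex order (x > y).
x^2 + x*y + y^2 - 3*x - y

First, the degree is 2 — a generic line meets the curve in up to 2 points.
Next, from the visible intercepts: the y-axis gridline crossings are at y ∈ {0, 1}; it meets the x-axis at x = 0 (among the integer gridlines).
Finally, these observations pin down the coefficients.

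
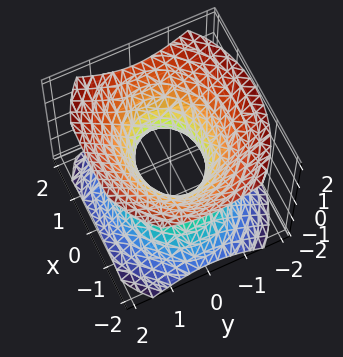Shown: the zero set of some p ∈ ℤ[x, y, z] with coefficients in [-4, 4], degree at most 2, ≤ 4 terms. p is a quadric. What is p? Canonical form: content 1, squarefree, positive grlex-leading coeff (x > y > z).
2*x^2 + 3*y^2 - 3*z^2 - 2

First, degree: an hourglass — one-sheet hyperboloid; a quadric, so deg p = 2.
Next, symmetries: mirror symmetry x ↦ −x ⇒ only even powers of x; the y ↦ −y reflection is a symmetry, so y appears only in even powers; the z ↦ −z reflection is a symmetry, so z appears only in even powers.
Next, checking where it meets the axes: the x-axis gridline crossings are at x ∈ {-1, 1}; it misses every integer gridline on the z-axis.
Finally, matching integer coefficients to the picture gives p.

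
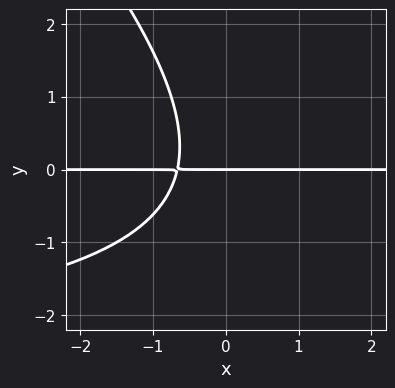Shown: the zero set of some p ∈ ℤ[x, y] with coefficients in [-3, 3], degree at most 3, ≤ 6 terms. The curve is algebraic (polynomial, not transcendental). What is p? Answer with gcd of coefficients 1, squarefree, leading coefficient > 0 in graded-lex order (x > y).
x*y^2 + y^3 + 3*x*y + 2*y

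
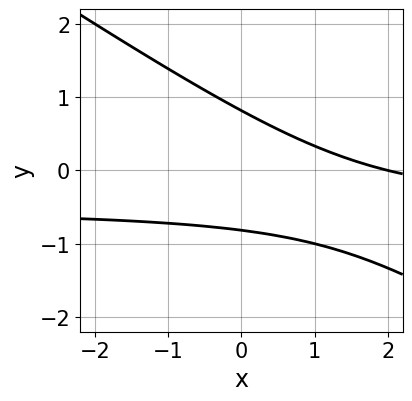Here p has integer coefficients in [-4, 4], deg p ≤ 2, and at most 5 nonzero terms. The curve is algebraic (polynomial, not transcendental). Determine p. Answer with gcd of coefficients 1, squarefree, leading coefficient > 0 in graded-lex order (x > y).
2*x*y + 3*y^2 + x - 2

(a) deg p = 2.
(b) Observable constraints: one x-axis crossing is at x = 2.
(c) Matching integer coefficients to the picture gives p.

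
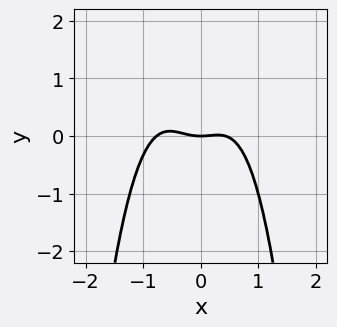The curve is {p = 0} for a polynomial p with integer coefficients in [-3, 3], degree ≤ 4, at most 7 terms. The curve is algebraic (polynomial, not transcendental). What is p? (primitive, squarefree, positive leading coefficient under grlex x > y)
3*x^4 + x^3 + x^2*y - x^2 + 2*y

Degree: no degree-3 curve has this shape, so deg p = 4.
From the visible intercepts: one y-axis crossing is at y = 0; one x-axis crossing is at x = 0.
Together with the visible shape, these determine p as stated.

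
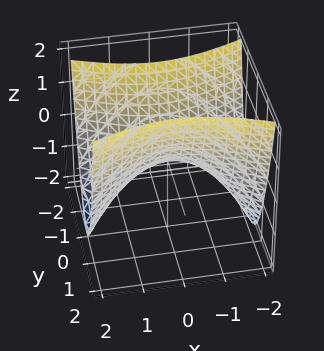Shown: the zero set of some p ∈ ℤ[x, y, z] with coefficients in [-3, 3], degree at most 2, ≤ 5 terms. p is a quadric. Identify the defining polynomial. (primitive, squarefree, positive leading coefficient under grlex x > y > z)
x^2 - 3*y^2 + 2*z

(a) deg p = 2. A hyperbolic paraboloid; a quadric.
(b) Symmetries: it's symmetric under x → −x, forcing even powers of x; mirror symmetry y ↦ −y ⇒ only even powers of y.
(c) Reading off the gridlines: it crosses the x-axis at the gridline x = 0; it crosses the z-axis at the gridline z = 0.
(d) Fitting integer coefficients to these (and the overall shape) gives p.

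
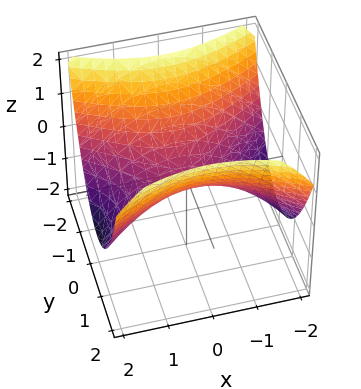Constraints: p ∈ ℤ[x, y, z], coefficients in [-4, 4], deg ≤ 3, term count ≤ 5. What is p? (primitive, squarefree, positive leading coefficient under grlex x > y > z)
First, deg p = 2. A hyperbolic paraboloid; a quadric.
Next, symmetries: the y ↦ −y reflection is a symmetry, so y appears only in even powers; the x ↦ −x reflection is a symmetry, so x appears only in even powers.
Next, observable constraints: it meets the y-axis at y = 0 (among the integer gridlines); it crosses the z-axis at the gridline z = 0.
Finally, solving for integer coefficients yields p as stated.

x^2 - 2*y^2 + 3*z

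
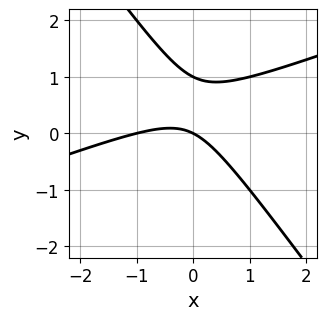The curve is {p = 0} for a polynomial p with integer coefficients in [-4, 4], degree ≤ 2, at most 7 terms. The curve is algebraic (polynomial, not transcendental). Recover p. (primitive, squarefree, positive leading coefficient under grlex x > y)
1. deg p = 2.
2. Observable constraints: among the integer gridlines, it crosses the x-axis at x ∈ {-1, 0}; among the integer gridlines, it crosses the y-axis at y ∈ {0, 1}.
3. Fitting integer coefficients to these (and the overall shape) gives p.

x^2 - 2*x*y - 2*y^2 + x + 2*y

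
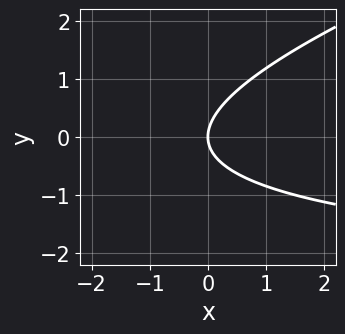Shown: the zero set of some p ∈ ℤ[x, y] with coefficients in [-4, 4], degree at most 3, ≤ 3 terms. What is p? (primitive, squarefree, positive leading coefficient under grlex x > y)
1. deg p = 2. A generic line meets the curve in up to 2 points.
2. Reading off the gridlines: it crosses the x-axis at the gridline x = 0; it crosses the y-axis at the gridline y = 0.
3. Together with the visible shape, these determine p as stated.

x*y - 3*y^2 + 3*x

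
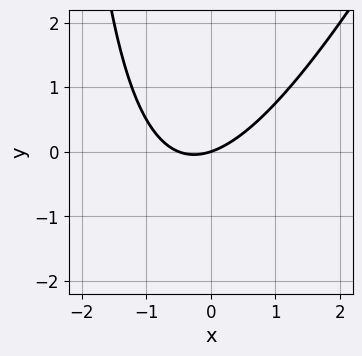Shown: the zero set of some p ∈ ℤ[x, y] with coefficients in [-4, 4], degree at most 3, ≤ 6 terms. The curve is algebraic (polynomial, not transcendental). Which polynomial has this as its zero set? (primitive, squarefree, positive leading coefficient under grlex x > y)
2*x^2 - x*y + x - 3*y

First, the degree is 2 — a generic line meets the curve in up to 2 points.
Next, from the visible intercepts: one x-axis crossing is at x = 0; it crosses the y-axis at the gridline y = 0.
Finally, solving for integer coefficients yields p as stated.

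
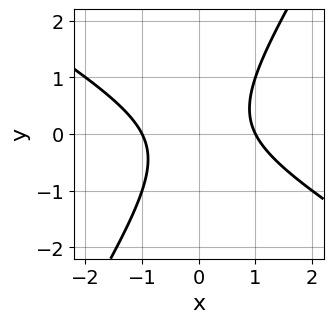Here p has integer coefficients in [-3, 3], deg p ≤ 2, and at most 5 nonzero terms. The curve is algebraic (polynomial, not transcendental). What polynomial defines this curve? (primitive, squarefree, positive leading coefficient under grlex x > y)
x^2 + x*y - y^2 - 1

1. The degree is 2 — a generic line meets the curve in up to 2 points.
2. From the visible intercepts: among the integer gridlines, it crosses the x-axis at x ∈ {-1, 1}; the curve avoids every integer y-axis point in the box.
3. Fitting integer coefficients to these (and the overall shape) gives p.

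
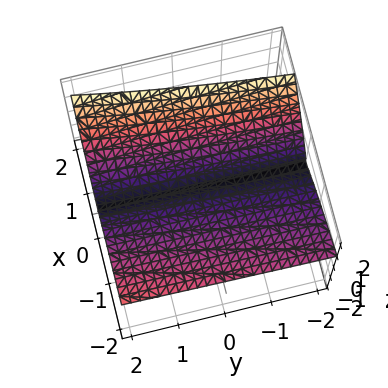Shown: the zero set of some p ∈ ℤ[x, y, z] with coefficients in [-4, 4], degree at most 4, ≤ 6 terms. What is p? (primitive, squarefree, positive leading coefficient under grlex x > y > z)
x*y*z - 3*x*z^2 + 3*z^3 - 3*x^2

First, the degree is 3 — the shape is more complex than any degree-2 surface.
Then, against the integer gridlines: it meets the x-axis at x = 0 (among the integer gridlines); every point of the y-axis in the box is on the surface; one z-axis crossing is at z = 0.
Finally, fitting integer coefficients to these (and the overall shape) gives p.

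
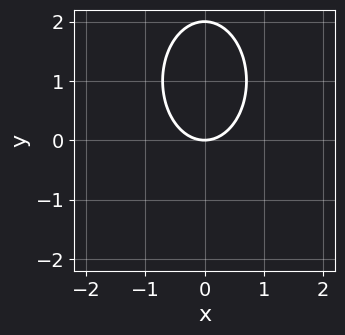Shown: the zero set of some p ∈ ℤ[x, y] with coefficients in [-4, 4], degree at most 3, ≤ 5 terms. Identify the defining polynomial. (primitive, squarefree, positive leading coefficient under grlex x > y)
2*x^2 + y^2 - 2*y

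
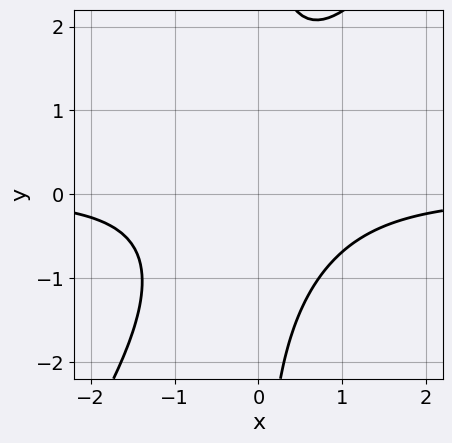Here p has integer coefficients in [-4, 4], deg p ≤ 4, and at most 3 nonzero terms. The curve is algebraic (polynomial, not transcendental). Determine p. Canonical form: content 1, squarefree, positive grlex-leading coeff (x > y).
3*x^2*y - 2*x*y^2 + 3

1. Degree: the shape is more complex than any degree-2 curve, so deg p = 3.
2. Checking where it meets the axes: the curve avoids every integer x-axis point in the box; the curve avoids every integer y-axis point in the box.
3. Putting this together gives p.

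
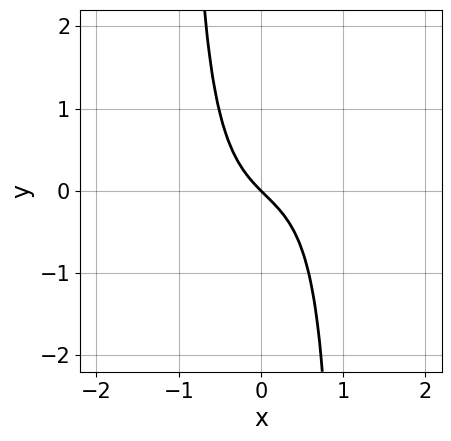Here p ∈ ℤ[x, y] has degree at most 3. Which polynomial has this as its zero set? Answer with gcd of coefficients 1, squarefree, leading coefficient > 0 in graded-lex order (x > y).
3*x^3 - 3*x^2*y - x^2 + 3*x + 3*y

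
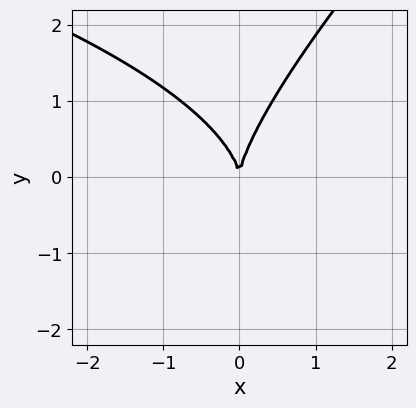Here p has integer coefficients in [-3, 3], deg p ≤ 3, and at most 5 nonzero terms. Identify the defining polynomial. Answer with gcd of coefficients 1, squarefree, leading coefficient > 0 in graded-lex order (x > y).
deg p = 3. The shape is more complex than any degree-2 curve.
From the axis intercepts and sections: one x-axis crossing is at x = 0; it meets the y-axis at y = 0 (among the integer gridlines).
Matching integer coefficients to the picture gives p.

x*y^2 - y^3 + 3*x^2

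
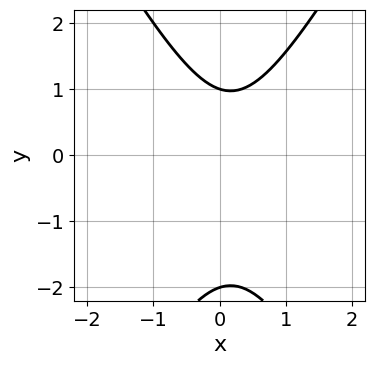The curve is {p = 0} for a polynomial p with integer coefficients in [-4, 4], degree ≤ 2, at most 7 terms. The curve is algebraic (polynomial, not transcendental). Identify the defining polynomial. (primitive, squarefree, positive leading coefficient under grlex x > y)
3*x^2 - y^2 - x - y + 2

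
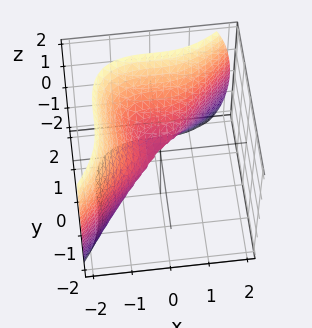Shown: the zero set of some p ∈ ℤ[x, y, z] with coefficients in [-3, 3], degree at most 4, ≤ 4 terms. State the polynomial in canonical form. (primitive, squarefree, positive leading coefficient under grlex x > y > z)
The degree is 3 — no degree-2 surface has this shape.
Checking where it meets the axes: it meets the z-axis at z = 0 (among the integer gridlines); it crosses the y-axis at the gridline y = 0; one x-axis crossing is at x = 0.
Solving for integer coefficients yields p as stated.

x^3 - y^3 + z^2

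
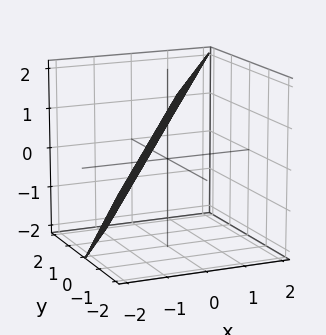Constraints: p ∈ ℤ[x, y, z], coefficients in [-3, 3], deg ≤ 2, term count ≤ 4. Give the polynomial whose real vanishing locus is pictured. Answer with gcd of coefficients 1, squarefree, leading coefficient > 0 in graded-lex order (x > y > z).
3*x - 2*y - 2*z + 2

deg p = 1.
Observable constraints: it crosses the z-axis at the gridline z = 1; it crosses the y-axis at the gridline y = 1.
Assembling these constraints gives the stated polynomial.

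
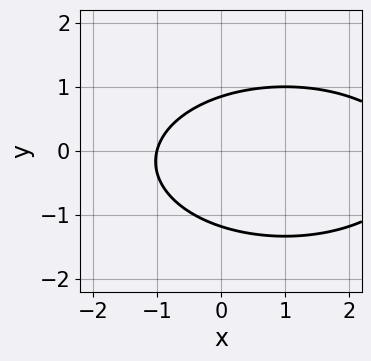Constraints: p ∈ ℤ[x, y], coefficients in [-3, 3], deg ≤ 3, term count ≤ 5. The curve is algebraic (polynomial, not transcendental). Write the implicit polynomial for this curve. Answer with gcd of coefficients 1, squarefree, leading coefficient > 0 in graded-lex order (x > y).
x^2 + 3*y^2 - 2*x + y - 3

1. deg p = 2.
2. Checking where it meets the axes: one x-axis crossing is at x = -1.
3. Together with the visible shape, these determine p as stated.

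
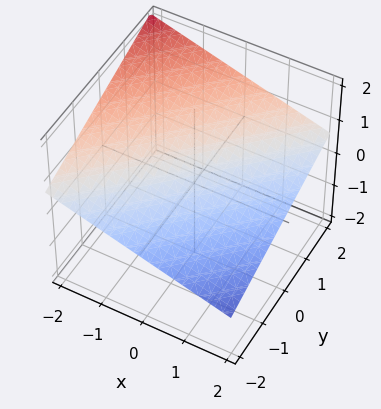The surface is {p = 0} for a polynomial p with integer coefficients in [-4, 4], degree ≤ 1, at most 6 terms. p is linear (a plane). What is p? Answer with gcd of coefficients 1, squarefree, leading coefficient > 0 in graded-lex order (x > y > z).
1. deg p = 1.
2. Checking where it meets the axes: it crosses the x-axis at the gridline x = 2; it meets the y-axis at y = -2 (among the integer gridlines).
3. Assembling these constraints gives the stated polynomial.

x - y + 3*z - 2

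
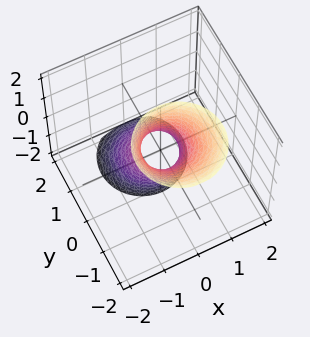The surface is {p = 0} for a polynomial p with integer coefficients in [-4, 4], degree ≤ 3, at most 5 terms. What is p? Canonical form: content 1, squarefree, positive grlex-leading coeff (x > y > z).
3*x^2 + 3*y^2 + 3*y*z - 1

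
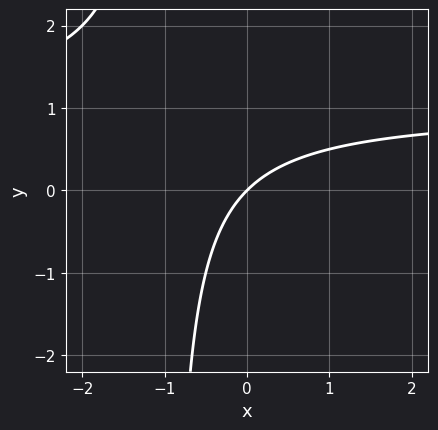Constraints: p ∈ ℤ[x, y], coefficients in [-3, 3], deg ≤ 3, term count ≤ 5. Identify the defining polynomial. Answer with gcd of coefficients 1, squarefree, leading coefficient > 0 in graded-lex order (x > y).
x*y - x + y

(a) The degree is 2 — the shape is more complex than any degree-1 curve.
(b) Against the integer gridlines: it crosses the y-axis at the gridline y = 0; it crosses the x-axis at the gridline x = 0.
(c) Putting this together gives p.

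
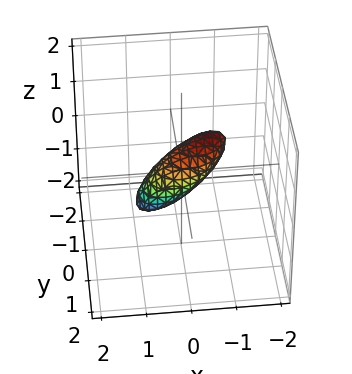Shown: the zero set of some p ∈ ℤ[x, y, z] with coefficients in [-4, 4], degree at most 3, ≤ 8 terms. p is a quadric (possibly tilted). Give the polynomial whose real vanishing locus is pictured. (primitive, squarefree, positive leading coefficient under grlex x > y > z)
(a) Degree: a generic line meets the surface in up to 2 points, so deg p = 2.
(b) The integer polynomial consistent with all of this is the stated p.

2*x^2 - 2*x*y + 3*x*z + 3*y^2 + 3*z^2 - 1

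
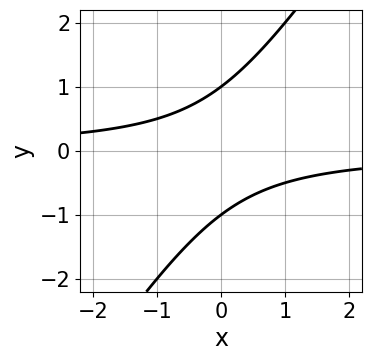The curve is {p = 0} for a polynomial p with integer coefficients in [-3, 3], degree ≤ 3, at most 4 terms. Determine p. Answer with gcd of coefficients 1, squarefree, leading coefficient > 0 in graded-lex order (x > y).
1. deg p = 2. The shape is more complex than any degree-1 curve.
2. From the visible intercepts: it misses every integer gridline on the x-axis; the y-axis gridline crossings are at y ∈ {-1, 1}.
3. Putting this together gives p.

3*x*y - 2*y^2 + 2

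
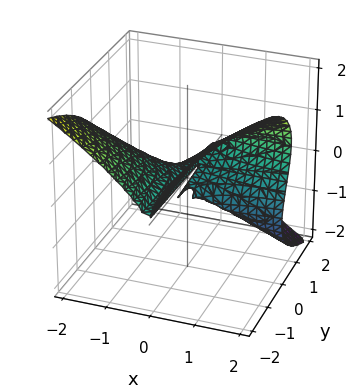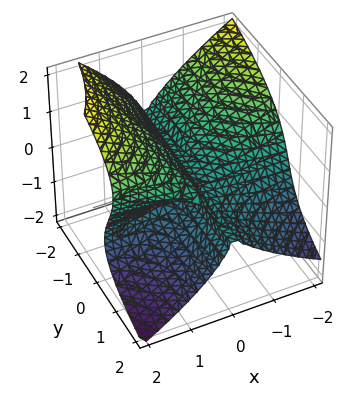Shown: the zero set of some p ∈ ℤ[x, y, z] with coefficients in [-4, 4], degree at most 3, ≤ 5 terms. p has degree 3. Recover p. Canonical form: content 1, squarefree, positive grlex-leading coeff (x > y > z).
2*x^2*y + 2*z^3 - x^2 - 2*x*z

1. deg p = 3.
2. Checking where it meets the axes: every point of the y-axis in the box is on the surface; it crosses the x-axis at the gridline x = 0; it meets the z-axis at z = 0 (among the integer gridlines).
3. Solving for integer coefficients yields p as stated.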